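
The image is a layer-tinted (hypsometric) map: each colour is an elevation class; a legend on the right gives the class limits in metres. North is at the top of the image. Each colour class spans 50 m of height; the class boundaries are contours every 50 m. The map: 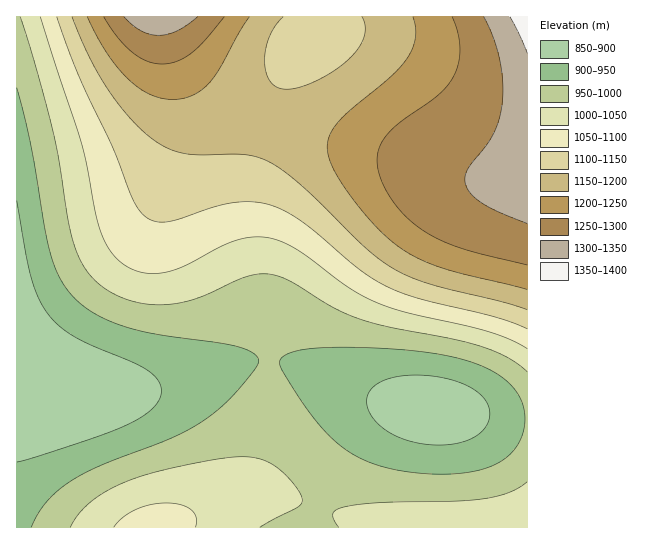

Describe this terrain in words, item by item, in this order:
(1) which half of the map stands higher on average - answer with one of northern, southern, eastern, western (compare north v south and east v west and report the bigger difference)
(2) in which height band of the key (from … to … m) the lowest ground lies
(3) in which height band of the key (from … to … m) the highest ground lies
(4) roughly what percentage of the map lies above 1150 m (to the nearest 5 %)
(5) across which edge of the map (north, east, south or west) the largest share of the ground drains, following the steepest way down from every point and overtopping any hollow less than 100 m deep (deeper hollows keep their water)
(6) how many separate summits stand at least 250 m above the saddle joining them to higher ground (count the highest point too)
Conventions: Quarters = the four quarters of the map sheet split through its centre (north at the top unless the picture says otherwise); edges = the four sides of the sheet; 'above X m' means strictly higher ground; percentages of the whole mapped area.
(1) Taken as a whole, the northern half is higher than the southern.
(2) The lowest point is somewhere between 850 and 900 m.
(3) The highest ground lies in the 1350–1400 m band.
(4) Roughly 30 % of the ground is higher than 1150 m.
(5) Drainage is mainly to the west: more ground falls towards that edge than towards any other.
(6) There is 1 summit with 250 m or more of prominence.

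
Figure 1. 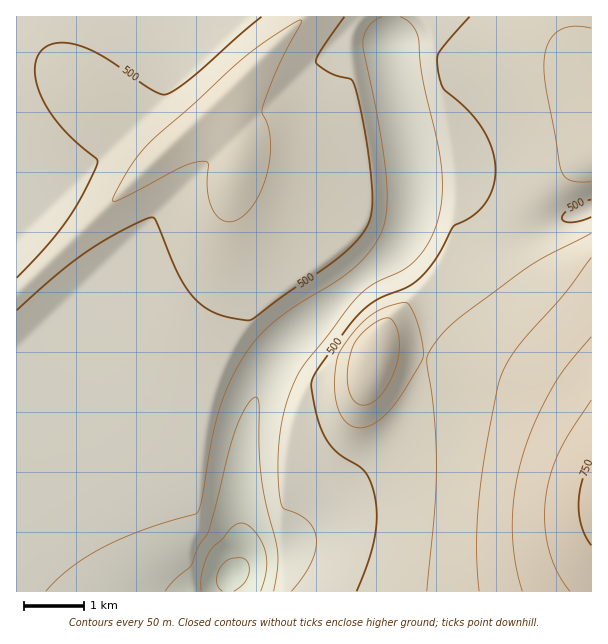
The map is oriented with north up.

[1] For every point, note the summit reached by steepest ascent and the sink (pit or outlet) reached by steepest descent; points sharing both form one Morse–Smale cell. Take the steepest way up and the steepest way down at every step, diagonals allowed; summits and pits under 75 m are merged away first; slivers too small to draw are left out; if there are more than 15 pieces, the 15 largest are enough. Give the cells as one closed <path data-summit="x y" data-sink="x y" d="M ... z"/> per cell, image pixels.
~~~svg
<path data-summit="228 93" data-sink="231 576" d="M390 16l-374 1 1 575 211-1 1-12 9-10 3-9 1-98 8-46 9-27 12-24 12-17 68-62 32-24 17-17 12-26 3-18 0-25-5-32-18-84z"/><path data-summit="591 501" data-sink="231 576" d="M591 16l-200 1 1 43 18 84 5 32-1 36-12 36 8 15 20 21 0 45-9 48-11 30-10 21-16 24-22 22-36 28-39 39-26 7-10 6-21 22-2 16 364-1z"/><path data-summit="377 354" data-sink="231 576" d="M401 242l-18 20-32 24-68 62-12 17-12 24-9 27-8 46-2 104 15-14 32-11 39-39 36-28 30-34 18-33 11-30 7-35 2-58-24-27z"/>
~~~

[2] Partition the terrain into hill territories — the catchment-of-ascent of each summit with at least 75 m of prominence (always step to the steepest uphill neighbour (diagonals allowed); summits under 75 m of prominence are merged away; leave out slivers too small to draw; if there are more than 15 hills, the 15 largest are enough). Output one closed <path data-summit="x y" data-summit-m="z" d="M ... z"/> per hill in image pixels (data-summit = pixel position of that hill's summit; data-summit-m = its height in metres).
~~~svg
<path data-summit="228 93" data-summit-m="586" d="M390 16l-374 1 1 575 211-1 1-12 9-10 3-9 1-98 8-46 9-27 12-24 12-17 68-62 32-24 17-17 12-26 3-18 0-25-5-32-18-84z"/><path data-summit="591 501" data-summit-m="766" d="M591 16l-200 1 1 43 18 84 5 32-1 36-12 36 8 15 20 21 0 45-9 48-11 30-10 21-16 24-22 22-36 28-39 39-26 7-10 6-21 22-2 16 364-1z"/><path data-summit="377 354" data-summit-m="643" d="M401 242l-18 20-32 24-68 62-12 17-12 24-9 27-8 46-2 104 15-14 32-11 39-39 36-28 30-34 18-33 11-30 7-35 2-58-24-27z"/>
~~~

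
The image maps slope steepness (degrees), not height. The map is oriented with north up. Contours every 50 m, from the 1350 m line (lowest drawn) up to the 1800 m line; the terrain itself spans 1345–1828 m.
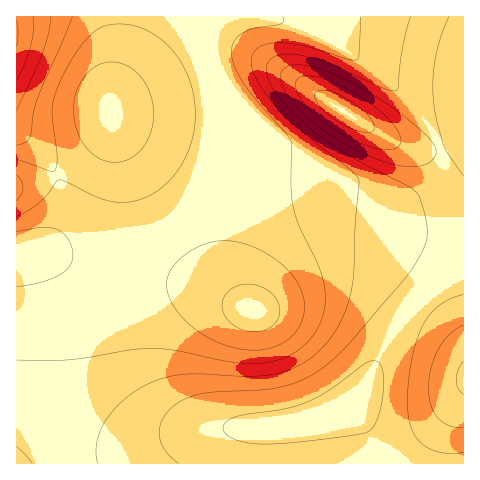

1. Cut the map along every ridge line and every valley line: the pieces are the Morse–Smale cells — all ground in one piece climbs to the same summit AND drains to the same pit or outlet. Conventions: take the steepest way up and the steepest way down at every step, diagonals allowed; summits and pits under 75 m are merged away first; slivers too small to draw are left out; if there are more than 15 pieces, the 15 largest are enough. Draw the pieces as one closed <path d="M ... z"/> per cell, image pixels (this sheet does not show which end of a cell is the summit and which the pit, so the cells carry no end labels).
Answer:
<path d="M463 16l-253 1 0 24 4 18 25 43 0 34-5 31-11 51 0 33 7 27 8 16 11 14-49-20-29-8-70-10-63-21-21 1 0 214 260 0-1-37 2-1 37-8 28-10 16-9 29-60 20-31 29-27 27-15z"/><path d="M209 16l-87 1-2 33-12 56-2 23-11 17-26 23-21 10-32 8 1 63 21-1 63 21 70 10 29 8 49 20-11-14-8-16-7-27 0-33 11-51 5-31 0-34-25-43-4-18 1-20z"/><path d="M463 267l-26 14-29 27-20 31-30 61 0 10 4 13 17 28 5 13 80-1z"/><path d="M122 16l-106 1 1 169 24-4 22-10 19-12 19-22 6-13 1-19 10-42 4-35z"/><path d="M357 401l-42 17-37 8-2 1 1 36 106 1 1-4-22-37-4-13z"/>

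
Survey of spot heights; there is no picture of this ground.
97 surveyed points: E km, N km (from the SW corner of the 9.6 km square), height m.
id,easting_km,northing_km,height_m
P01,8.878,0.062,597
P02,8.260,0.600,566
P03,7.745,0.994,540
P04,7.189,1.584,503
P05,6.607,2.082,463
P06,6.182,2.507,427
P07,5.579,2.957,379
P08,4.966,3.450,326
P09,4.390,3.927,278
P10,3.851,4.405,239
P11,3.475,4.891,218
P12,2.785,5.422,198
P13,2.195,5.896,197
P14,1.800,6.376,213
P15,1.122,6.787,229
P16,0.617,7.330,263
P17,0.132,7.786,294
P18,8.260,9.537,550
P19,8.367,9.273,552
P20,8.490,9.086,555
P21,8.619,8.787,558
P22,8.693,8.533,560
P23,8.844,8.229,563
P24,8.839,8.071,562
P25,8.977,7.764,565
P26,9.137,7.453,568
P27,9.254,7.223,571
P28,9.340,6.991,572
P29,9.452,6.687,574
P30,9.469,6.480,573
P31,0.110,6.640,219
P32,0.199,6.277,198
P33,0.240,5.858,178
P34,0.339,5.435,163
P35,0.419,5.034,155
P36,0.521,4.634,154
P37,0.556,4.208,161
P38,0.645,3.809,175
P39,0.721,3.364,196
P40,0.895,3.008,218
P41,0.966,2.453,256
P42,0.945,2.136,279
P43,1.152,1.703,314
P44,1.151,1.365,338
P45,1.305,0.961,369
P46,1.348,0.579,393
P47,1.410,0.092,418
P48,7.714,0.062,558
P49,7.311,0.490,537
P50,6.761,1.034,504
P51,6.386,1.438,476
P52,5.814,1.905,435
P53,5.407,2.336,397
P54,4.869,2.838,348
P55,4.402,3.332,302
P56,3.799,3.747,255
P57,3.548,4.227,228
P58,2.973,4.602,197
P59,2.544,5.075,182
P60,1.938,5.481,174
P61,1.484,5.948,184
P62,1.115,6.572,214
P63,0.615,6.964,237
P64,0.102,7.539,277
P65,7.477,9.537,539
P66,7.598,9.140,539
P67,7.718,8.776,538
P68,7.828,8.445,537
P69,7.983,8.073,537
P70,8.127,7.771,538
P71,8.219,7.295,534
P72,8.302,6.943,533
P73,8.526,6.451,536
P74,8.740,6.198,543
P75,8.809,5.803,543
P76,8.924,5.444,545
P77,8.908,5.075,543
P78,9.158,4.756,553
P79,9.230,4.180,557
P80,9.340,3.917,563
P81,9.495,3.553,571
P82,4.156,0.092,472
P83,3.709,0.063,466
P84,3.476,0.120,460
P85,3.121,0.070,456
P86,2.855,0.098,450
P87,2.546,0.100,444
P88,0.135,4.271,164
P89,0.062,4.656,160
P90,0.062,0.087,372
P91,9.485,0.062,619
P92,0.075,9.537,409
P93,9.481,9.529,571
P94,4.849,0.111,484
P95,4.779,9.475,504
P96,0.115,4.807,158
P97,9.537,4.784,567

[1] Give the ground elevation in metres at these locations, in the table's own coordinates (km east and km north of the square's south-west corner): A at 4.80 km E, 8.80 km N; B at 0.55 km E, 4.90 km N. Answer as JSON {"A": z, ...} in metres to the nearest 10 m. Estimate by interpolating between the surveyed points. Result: {"A": 470, "B": 150}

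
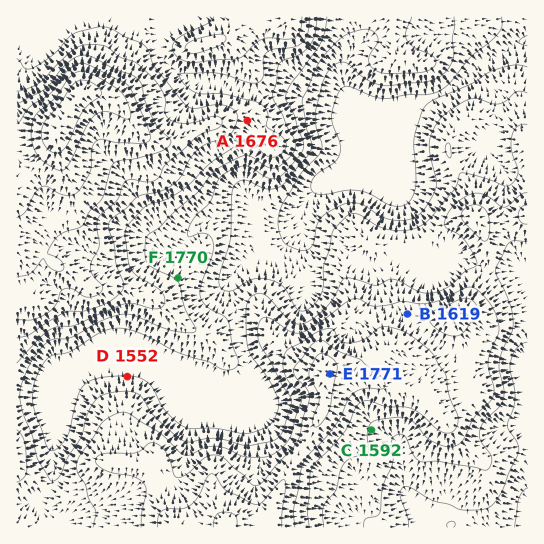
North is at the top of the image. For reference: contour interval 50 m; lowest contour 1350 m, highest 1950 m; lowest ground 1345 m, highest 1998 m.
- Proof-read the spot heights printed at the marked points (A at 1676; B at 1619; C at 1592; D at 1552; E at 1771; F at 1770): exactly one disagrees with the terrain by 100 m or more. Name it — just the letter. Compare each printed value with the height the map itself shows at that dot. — F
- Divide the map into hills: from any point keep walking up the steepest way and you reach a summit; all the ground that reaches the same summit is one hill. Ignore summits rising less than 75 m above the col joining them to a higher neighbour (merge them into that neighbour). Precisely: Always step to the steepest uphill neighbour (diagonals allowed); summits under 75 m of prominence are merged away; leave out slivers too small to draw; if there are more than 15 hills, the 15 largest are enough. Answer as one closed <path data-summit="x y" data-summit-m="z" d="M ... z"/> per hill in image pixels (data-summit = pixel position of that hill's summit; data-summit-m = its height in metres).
<path data-summit="58 130" data-summit-m="1998" d="M527 16l-161 0-1 21-18 25-3 8 0 15 5 10 18 6-9 0-19 8-41-12-44-4-27-8-30-2-11-4-12-8-11-14-2-41-144 0-1 378 26 1 31-14 13-10 16-4 32 0 23 8 48 0 17 5 9 0 10-4 6-6 1-7-9-24 0-17-8-28 0-15 12-16 11-4 15 0 6-3 27-28 7 11 26 4 30 22 8 0 16-6 9-2 9-9 2 3 8 2 28-2 41 18 29 2 12 5z"/><path data-summit="226 527" data-summit-m="1813" d="M302 228l-27 28-6 3-15 0-11 4-12 16 0 15 8 28 0 17 9 24-1 7-6 6-10 4-9 0-17-5-48 0-23-8-32 0-16 4-13 10-31 14-26 0 1 133 409 0 3-13 10-3 19 3 25 13 45-1 0-250-13-6-29-2-41-18-28 2-8-2-2-3-9 9-9 2-16 6-8 0-30-22-26-4z"/><path data-summit="197 46" data-summit-m="1765" d="M365 16l-203 0-1 37 4 9 9 9 23 12 24 1 33 9 37 3 48 13 19-8 9 0-18-6-5-10 0-15 3-8 18-25z"/>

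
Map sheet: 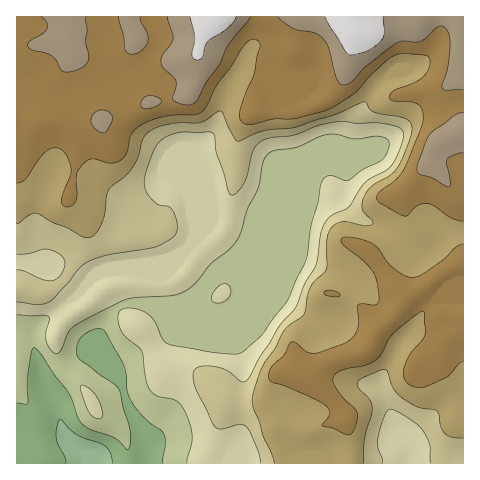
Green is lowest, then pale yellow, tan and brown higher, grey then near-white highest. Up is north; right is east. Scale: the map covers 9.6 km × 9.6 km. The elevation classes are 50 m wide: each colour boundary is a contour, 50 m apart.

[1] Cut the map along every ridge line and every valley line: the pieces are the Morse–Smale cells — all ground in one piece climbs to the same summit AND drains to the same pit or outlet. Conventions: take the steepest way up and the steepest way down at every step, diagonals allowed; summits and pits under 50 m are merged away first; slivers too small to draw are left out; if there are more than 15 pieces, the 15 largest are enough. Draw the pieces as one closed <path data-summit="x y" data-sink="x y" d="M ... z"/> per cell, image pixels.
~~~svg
<path data-summit="354 27" data-sink="85 463" d="M463 16l-203 0-1 22-11 12-20 39-16 44-20 19-2 7-1 41-4-11-14-11-4 2-10 29-7 3-14-6-51-29-28-5-7 6-11 25-3 17 1 12 6 18 0 12-7 2-20-1 1 201 273 0 4-4 1-4-9-14 0-12 3-16-2-5-10-2-24 11-8 8-5 11 4-73-6-17-79-32-13-9 56 0 8 4 12 0 10-6 7-13-7-14-12-2-13 6-1-2 14-15 17-13 8-14 59-59 21-9 9 0 11 5-2 26 14 17 25 10 31 27 15-2 9-8 8-11 18-1z"/><path data-summit="405 299" data-sink="85 463" d="M334 169l-9 0-21 9-59 59-8 14-27 23-3 7 13-6 8 0 7 5 4 11-7 13-10 6-12 0-8-4-56 0 13 9 79 32 6 17-4 73 5-11 8-8 24-11 10 2 2 5-3 16 0 12 9 14-4 8 61-1-1-21-6-29-6-8-31-29 24-16 32-9 7-7 4-11 19-17 15-20 9 0 22 19 7 0 17 5 0-88-19 1-8 11-9 8-15 2-24-22-12-7-16-6-15-13-3-6 2-26z"/><path data-summit="220 17" data-sink="85 463" d="M259 16l-243 1 1 245 19 2 7-2 0-12-6-18-1-12 6-24 8-18 4-4 12-2 19 5 51 29 14 6 7-3 11-31 11 5 6 6 5 11 0-41 2-7 15-13 10-15 11-35 20-39 11-12z"/><path data-summit="405 299" data-sink="410 463" d="M416 295l-10 3-12 18-19 17-4 11-7 7-32 9-24 17 17 13 20 23 8 51 56 0 0-13-6-14 11-5 30-24 20-2 0-85-29-9z"/><path data-summit="354 27" data-sink="410 463" d="M463 407l-19 1-30 24-11 5 6 14 1 13 54-1z"/>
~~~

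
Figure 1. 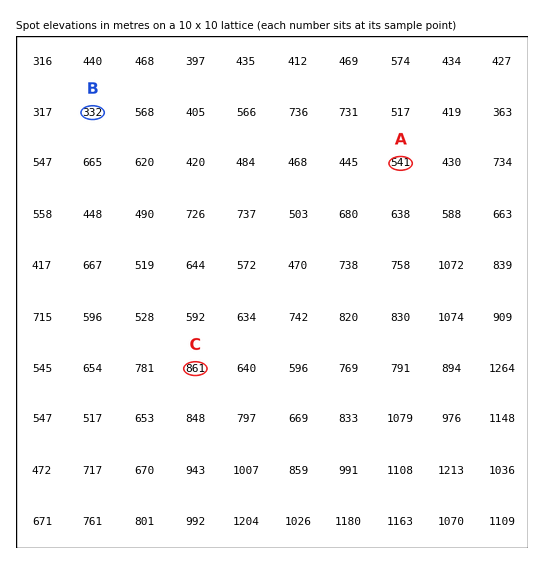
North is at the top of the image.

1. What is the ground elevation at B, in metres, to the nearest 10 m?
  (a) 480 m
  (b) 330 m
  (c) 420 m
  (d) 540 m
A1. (b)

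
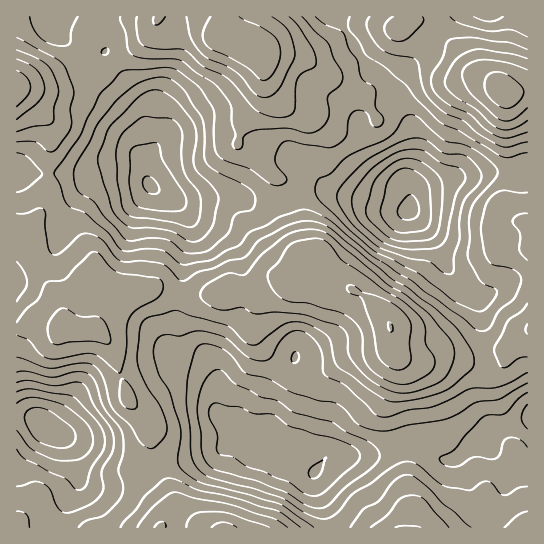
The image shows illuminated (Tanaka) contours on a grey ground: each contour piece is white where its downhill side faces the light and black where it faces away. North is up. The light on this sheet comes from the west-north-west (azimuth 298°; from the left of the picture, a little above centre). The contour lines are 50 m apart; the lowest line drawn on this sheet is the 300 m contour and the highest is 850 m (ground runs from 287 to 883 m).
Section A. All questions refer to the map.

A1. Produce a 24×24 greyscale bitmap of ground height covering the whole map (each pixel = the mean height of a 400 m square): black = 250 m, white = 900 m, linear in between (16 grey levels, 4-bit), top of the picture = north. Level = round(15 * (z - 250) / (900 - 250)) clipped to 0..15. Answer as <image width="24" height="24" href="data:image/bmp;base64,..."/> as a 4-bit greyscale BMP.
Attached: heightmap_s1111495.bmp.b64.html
<image width="24" height="24" href="data:image/bmp;base64,Qk2WAQAAAAAAAHYAAAAoAAAAGAAAABgAAAABAAQAAAAAACABAAATCwAAEwsAABAAAAAAAAAAAAAAABEREQAiIiIAMzMzAERERABVVVUAZmZmAHd3dwCIiIgAmZmZAKqqqgC7u7sAzMzMAN3d3QDu7u4A////AId4irvMy6h4maqHiHdmiaqpmHVXiJh3d2ZWiZmGZURFZ4dmdlRFeZhlREREVnZmZkM1eahlREVWd3ZmVURGmqhkVVZniIh3ZWZnqphlZnd4m7qYh4mZqoh2eHeKvcypmau7uoh3iYeazdupmrvMupmZqpmrztuYiqu7u6qru7vM3bl3eZq7u6qru8zMyodneKqrqZiJm8zLl2Zniamah3Znibu5ZDRXmZmYZVRWeImGQhNXmZmHUzNGd4h1QhJHiIh2UzRXeId2QyNFd4mGUzRomYeHZUVniKqXVERomZmYh2eJu8uYdVV4qrqYiHir3duYh2aJvLqZiIrN7suYiIirzcupiJrN3amIiqrN7cuoiqq7u4eJmrvN3cqImrqpmQ=="/>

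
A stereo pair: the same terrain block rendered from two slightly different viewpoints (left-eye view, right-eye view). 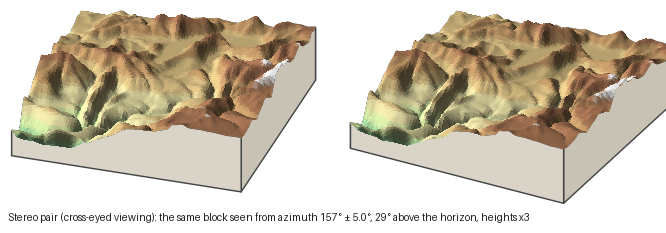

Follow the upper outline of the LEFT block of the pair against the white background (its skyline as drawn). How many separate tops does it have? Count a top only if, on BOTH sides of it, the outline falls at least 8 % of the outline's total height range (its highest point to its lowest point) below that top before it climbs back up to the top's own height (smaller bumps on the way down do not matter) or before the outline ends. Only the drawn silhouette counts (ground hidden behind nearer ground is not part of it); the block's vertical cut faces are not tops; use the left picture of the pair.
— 1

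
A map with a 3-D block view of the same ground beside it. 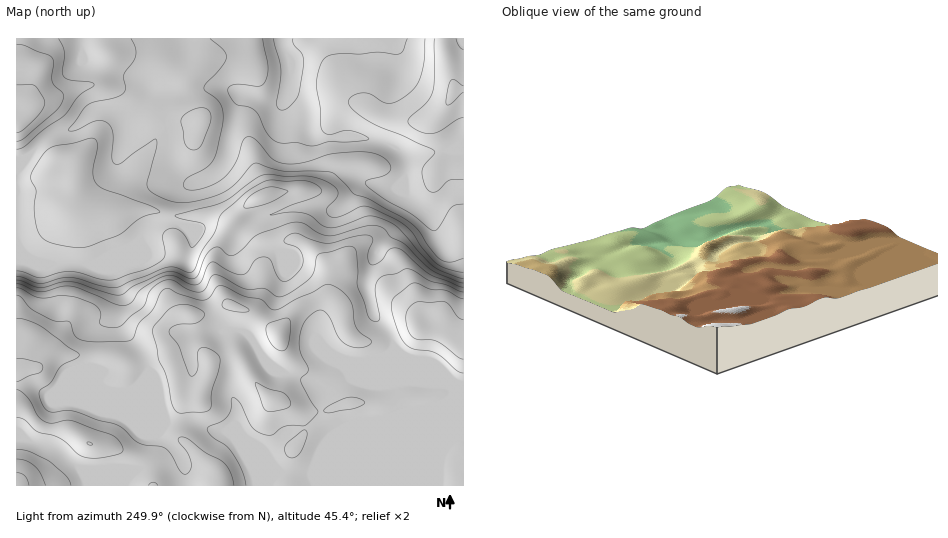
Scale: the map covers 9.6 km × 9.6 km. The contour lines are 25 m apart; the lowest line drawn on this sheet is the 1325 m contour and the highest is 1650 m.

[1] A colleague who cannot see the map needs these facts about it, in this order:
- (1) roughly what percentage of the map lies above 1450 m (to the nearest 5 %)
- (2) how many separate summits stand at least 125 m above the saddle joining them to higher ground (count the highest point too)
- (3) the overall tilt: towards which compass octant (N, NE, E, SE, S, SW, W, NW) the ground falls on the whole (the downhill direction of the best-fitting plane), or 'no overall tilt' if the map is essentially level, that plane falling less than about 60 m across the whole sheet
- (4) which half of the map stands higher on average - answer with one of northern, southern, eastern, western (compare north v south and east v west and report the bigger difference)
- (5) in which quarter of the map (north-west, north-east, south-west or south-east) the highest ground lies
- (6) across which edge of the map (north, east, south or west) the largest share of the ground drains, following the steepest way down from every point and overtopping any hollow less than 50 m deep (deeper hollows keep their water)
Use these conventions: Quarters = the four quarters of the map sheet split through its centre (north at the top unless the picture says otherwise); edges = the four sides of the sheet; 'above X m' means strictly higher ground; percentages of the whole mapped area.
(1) About 55 % of the map lies above 1450 m.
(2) There is 1 summit with 125 m or more of prominence.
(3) Overall the map slopes down towards the north.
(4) Taken as a whole, the southern half is higher than the northern.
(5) The highest point lies in the south-west quarter of the map.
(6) Most of the ground drains across the northern edge.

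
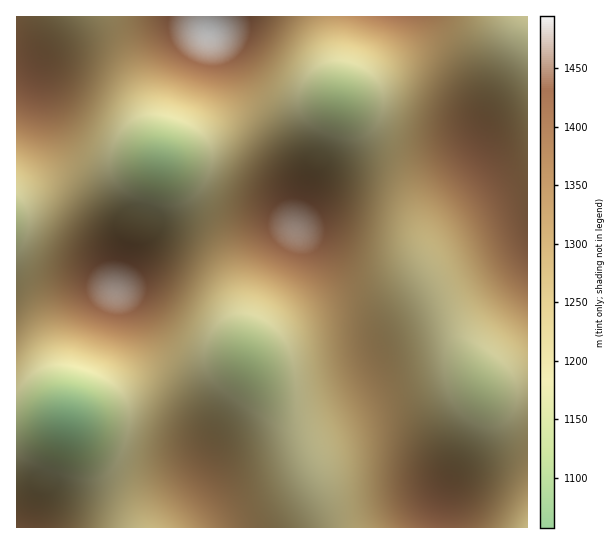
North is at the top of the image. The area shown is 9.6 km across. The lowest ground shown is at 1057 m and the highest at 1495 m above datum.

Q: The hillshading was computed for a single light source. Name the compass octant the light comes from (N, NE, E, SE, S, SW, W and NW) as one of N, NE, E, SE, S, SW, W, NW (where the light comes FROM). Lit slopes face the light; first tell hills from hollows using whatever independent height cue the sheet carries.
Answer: S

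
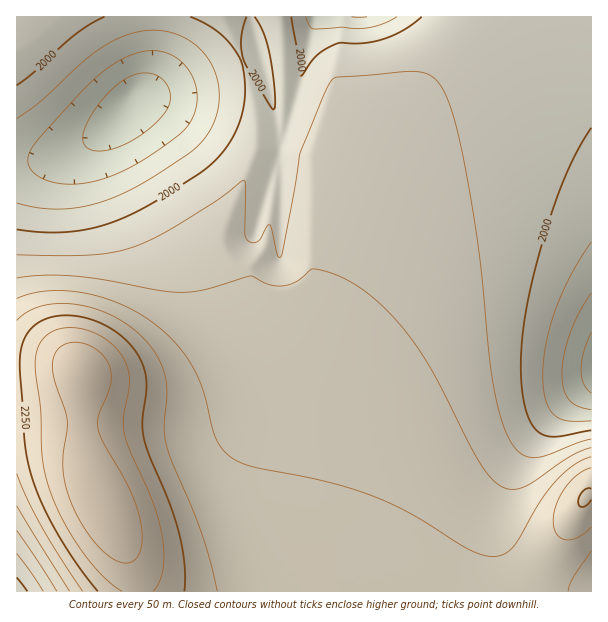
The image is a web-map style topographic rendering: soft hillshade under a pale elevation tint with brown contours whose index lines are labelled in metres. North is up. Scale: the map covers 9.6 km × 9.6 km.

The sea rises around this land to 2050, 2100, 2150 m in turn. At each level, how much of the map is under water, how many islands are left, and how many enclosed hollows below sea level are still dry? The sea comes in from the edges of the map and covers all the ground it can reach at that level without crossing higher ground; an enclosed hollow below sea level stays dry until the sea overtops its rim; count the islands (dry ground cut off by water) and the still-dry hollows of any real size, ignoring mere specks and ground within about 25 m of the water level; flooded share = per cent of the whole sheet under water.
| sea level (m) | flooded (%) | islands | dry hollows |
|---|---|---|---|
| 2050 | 37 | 0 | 0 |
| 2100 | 56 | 0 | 0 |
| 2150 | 74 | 0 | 0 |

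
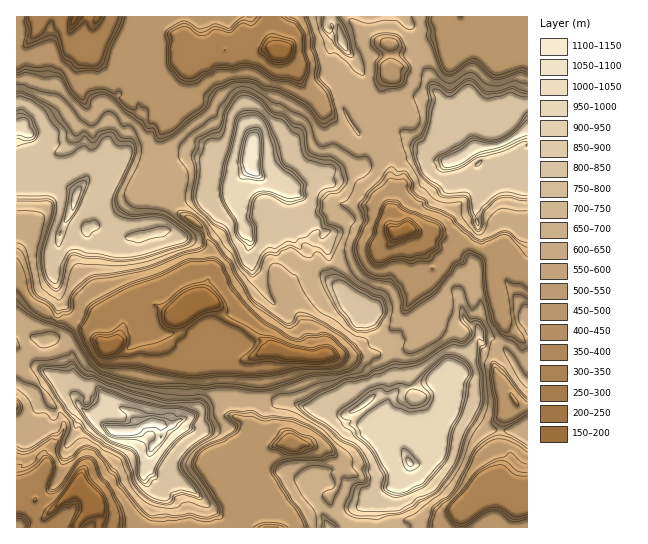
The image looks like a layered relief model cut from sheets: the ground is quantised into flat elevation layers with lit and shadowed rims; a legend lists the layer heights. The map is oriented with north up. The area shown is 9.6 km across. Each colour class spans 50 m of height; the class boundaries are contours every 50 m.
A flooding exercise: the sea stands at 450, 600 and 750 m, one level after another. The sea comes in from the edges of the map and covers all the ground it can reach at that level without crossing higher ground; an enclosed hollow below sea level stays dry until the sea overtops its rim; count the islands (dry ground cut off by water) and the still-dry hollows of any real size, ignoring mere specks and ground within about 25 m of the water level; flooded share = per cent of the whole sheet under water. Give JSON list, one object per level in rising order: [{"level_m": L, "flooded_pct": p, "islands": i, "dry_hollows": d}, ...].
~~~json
[{"level_m": 450, "flooded_pct": 8, "islands": 0, "dry_hollows": 3}, {"level_m": 600, "flooded_pct": 40, "islands": 0, "dry_hollows": 1}, {"level_m": 750, "flooded_pct": 71, "islands": 4, "dry_hollows": 0}]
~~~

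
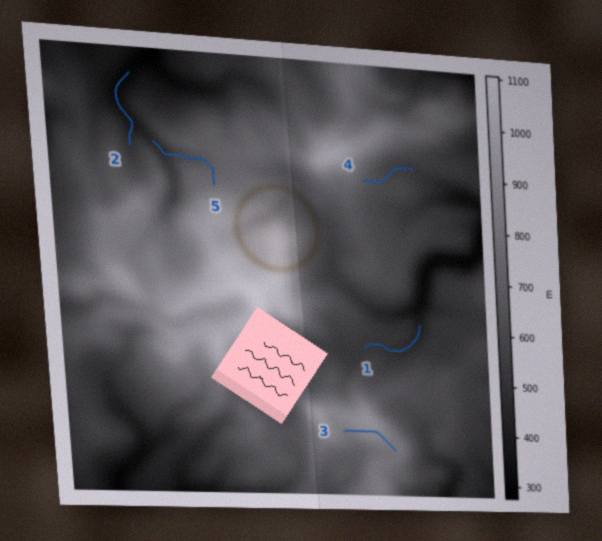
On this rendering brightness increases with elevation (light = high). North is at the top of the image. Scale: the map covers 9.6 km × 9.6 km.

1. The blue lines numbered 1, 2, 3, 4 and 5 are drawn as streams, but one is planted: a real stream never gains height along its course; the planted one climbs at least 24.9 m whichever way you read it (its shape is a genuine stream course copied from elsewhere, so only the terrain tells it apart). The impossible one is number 3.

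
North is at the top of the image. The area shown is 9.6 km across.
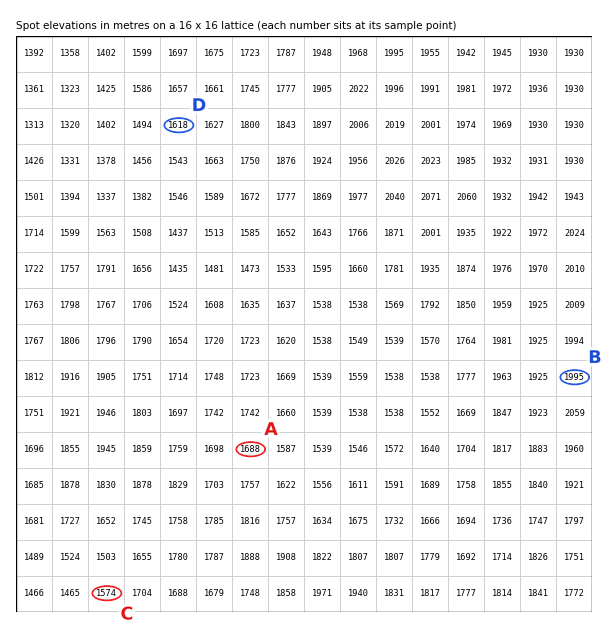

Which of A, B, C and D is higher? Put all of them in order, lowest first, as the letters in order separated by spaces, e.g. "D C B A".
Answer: C D A B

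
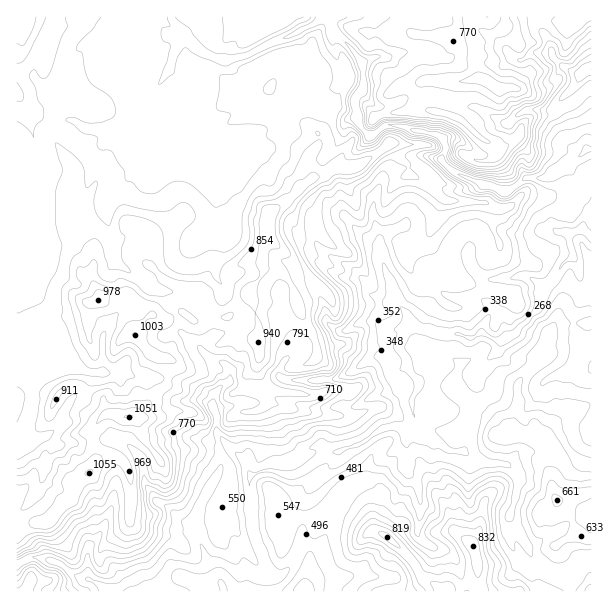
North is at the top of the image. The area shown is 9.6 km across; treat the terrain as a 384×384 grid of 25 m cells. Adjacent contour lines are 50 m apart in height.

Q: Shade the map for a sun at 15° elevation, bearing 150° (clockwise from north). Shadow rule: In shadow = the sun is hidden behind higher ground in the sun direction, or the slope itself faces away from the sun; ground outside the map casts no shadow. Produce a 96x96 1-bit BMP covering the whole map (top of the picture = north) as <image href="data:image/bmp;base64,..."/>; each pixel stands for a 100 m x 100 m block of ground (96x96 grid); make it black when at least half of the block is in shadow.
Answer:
<image width="96" height="96" href="data:image/bmp;base64,Qk2+BAAAAAAAAD4AAAAoAAAAYAAAAGAAAAABAAEAAAAAAIAEAAATCwAAEwsAAAIAAAAAAAAA////AAAAAACAAAAAAAwAYAAAAALAEAAAAH4A/8MAcAfEAAAAAD8A/AcAMAfvAAABwA8AAA8AIAb+AAAAwAcAAA8gAAD8AAAAAAAAAA8AAAAACAAAAAAAAA8AAAAADAAAAAAAAD4AAQAABgAAAAABgDgAAMAAAgAAAAABwDAQAEAAAwAAAAAD/h/4AAAAAYAAAAAD/h/4AAA4AAAAAAAD/B/8AABgAMAAAIAH+D/8HgAgAMEAAIAD8D+8HgAYAAAAgAAz8b+8HwAYAAAAAAA74L8+H4AMAAAAAAA/wP//H59MAAAAAf8/gP//n5/vAAAAAf+fyH//3w/v8AAAAeHf+H//0Afv8AAAAAB/zH//gAD3+AAAAAAfwG/+AAD/8AAAAAAf4E/4AAB/8AAAAAAD8A3wAAAfwAAAAAAAfFAEAAAHwAAAAAAAHgAGAAAB8AAAAAAADgAPAAAB+AAAIAAAAAAPAAAA/AAAcAAAAAAPxgAI//AMfAAAwAAP5wAMf/gcaAAAeAAHwwAcPfAAYAAAHAADgAAOH/YAcAPgAAAAAAAfn/AAOA//gAAAAAAf//AAGB//wAAAIAAf/6AADAAD4AAAcAAP8gAAAAAB4AABeAAGAAAAAAQAYAAB8AAAAAAAAAAAAAAB8AAAAQCAAAAAAAAY/AAAAQAAAAAAAMP+/gAAA4AAAAAHAP/+/gAAAeAAAAAHgH4AfwAAAeAAAAAAwAAAH4AAAMAAAAAAAAAAD8AAAAAAIAAAAAAAB8MAAAAAMAAAAAAAA8AAAAMAMAAAAAAAA8AAeAcAAAAAAAAAA8AA/8QADAAAAAAAAeAB//AMDgAOAAAB8OABx+A+DgA8AAAAcHABgcA/BAAgAAAAADABQIAeMAAAAAAAADgAQAAAPAAAAAAAAAAAAAAAPgAAAAAAAAAAAAAAPwAAAAAAAAAAAAAAHwAAAAAAAAQAAAAAD4AAAwAAAC4AAAAADwAAAQAAAAAAAAAAB4AAAAAAAAAAAPgAB4AAAAAAAAAAAPgAB8AAAAAAAAAAAMAAB+AAAAAAwAAAAAAAB/AACAB/4AAAAAAAB/gACAD/8AAAAAAAD/4ABAA//IAAAAAAD/4AAAD/H+AAAAAAD/6AAAHwCPAAAAAAD/6QAAOAADwAAAAADw4ZgA8AAA8AAAAAAAod4B+AAAcAAAAAAAAM8AHwAAMAAAAAAAAG/AHwAAAAAAAAAAAHf//gAAAAAAAAAAAH///B8AAAAAAAAAAD//AA8AAAAAAAAAAD74AAeAAAAAAAAAAB8AAAPAAAAAAAAAAA/wAADAAAAAAAAAAA8AAAADAAAAAAAAAA8AAAABgAAAAAAAAA/AAAAAwAAAAAAAAAfgAAQAYAAAAAAAAAcDNg8AcAAAAAAAAAcH/+8CcAAAAAPAAAfj/w/AIAAAAA/wAAfw/gfIAAAAAAD8AAf4AABAAAAAAAAfgEAAAAAAAAAAAAAH8EAAAAAAAAAAAAAB+IAAAAAAAAAAAAAAPAAAAAAAAAAAAAAAHjwAAAAAAAAAAAAAAn4AAAAAA="/>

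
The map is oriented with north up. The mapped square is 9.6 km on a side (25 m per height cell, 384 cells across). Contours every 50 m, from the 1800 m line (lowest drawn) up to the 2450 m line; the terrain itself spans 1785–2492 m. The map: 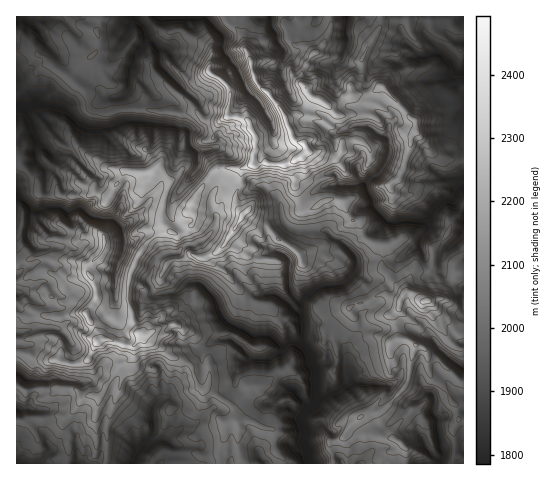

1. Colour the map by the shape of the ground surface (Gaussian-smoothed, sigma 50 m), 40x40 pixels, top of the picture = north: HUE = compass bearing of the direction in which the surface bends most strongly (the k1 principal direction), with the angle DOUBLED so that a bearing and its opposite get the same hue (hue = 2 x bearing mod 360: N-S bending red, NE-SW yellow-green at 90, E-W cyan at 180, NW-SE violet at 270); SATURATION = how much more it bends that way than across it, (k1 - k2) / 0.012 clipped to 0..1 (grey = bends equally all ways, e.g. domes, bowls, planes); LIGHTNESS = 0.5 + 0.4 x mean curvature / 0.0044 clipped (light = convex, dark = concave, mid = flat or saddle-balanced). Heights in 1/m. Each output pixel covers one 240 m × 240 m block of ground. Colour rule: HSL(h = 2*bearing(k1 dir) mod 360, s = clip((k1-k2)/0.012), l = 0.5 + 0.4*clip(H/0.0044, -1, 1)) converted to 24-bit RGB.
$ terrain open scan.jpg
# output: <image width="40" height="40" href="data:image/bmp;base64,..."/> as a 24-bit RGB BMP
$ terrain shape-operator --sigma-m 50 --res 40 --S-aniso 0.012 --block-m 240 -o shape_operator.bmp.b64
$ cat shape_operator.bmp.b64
<image width="40" height="40" href="data:image/bmp;base64,Qk32EgAAAAAAADYAAAAoAAAAKAAAACgAAAABABgAAAAAAMASAAATCwAAEwsAAAAAAAAAAAAAVmFqo6CJJGxNtpW8pqGFRi18nXqqGWRhkZiFgGhoT294eoF9xI2pUnxYg3h5jHKFjo+ja3KGlYqAX21/jqaRZ2pgcGF0erSJobrRgEaTa1R/S1tTz8ebqLaCo32aUoVxo5OhiXJ2i3pkb0Rci829glp2W2KDj42foH2ef4yMoK62SWZMsamEIRtSPEVvZnWGn6CDhHuEeGeDO2dIaYNwrqK1clhJeXZHY1hKfnZ8l5GBZnJ/hHxqaz9sYpRsj7pzYD9Ed2N+UT5gpY6cfWZ7iKJ2ZG5tenlvYHJDbV5GrNK6l5yvLBIqi8mdSVZinZ91cn92jJR6ekd5mouIXpxgLCxqcmWAcIyNj56Hc1JbbVV/cm5sr2ShX4Vtf5agnpW2fmSOa3l4qaCAdHV/hICCemeAdYeAr4qWibnDSll4R2SQntPKYjB7spWZinmohomrhaG8nra2lYdugHRkRj1ZWEpwrJiReX9xgZCNgodwd355foCUlod5c3eGsJWTcI14pIR1cYmAaGuBkrSwHx1erZWQhn5+b3ZPf3+KhmuRpaadepCUhV+Firq9fYCXuqakeoOpdFV8jmhkPjgm49vmj5d6inxzZn1Xh4VhU25Xn3F/dnCAsMyoGRRLmKmluoSSc1R2k3aXkmuGlHihonOXcXl3S2lgq5qKwqCPaXZ6d4p/m5qMKChysamaV2aFjIajf4FzX6iKdFtmnJt2cn91fod8ioiZfpGJhWanWHlxRoRabGGEgZSKjoudtqPBr4y+n4yqfop6UX14oIGahsBbbQ9mLUQxpsx1qJ6oUGOakZGpUH1fYnNkx5aiXXWEx7eXVmJ9end3cpaJgGVsM2RemKx9eEJbf2plp4t6TUhtiryxf3yKiHlyiYFSIjcU3XO9abG2dUOjZYZ9WIyDcqCYjISLeY1/gm1rgo5u4am+UWtCVXs+99ThCQ8tkKmjkImjkMXDa1rafKOdpoKkl4u1l9m9sZ6yqWWPNEdpusCnb09icpp8mHh3goeFbHmCqZW4l7SvfKCdanFgcG15k3l3j4aPnWprPHBEd282knZqQEVyrXp2QGEqW51lb2SAbYWciZemGxtr9MfakKWuIS0VOVNBfap+f1lYhXdtLSgGMzEAa3IYMSECLSUGPEgXdZ2BtXmJzpWLnaiFZHdnobRkon9wXHRkh42DV2V7rqOPanGHQVqMk5eUiYSGn36bpl93X1t4xfHEQkBsl2aL6u7VY3GBeEs7jVdDfWduiLxsYWxRgYp6dlmNhrm3c01nn9jKcltfwL2+vpuOWV1ycY+Hh46Xa51kIUZQkYOHgXp2pZeBYkuqztTfo495dJF/crmFOTpptbOSdnl7eIOAYYKLlZSnWGmfuqPHu7W8VHlkckqASoOS9d/WVFR2amZhg5WFbV+BvKh1ES1Rqp99jZSCWEFjw/DhbF1ifJyygaWzfZ+s0bjVUoxfZmOB9dbWZU1hTn5LX2Y5xbOEmnRpYVZhgsiZlbLHb3qEWk6GpId+gHRwk3xoW26HOC8FHTAJdYVbxaybjHKqYVh24MzGz9V7TUtzb4iBfZSSbFuAtcOZJCdT4cmreppzcsfRMwsYkKmLdm5IaVpLbHNuc3+GeoOJWS8+gnZdpr66dEl9vM7a28zjmpSnjMe+dJmcf2d4cExMX4hUc4GFkpK5ho2ZXFmJ1db22tvxb0CWW6Y6dz9PfUaIvM6mvdWiW1NzmpqdcXhuZGR+vqyRYlFwv867zuTqSxVEkLOnj9LJbGJhkoS8naLVm8nHQxAvi5i8hI+vramXjn6PgmVxm46hipGlg5B6yL7mKx5gbZCgf4+mjXGel4aqluT9g2RoKysJQDQKomtoPjlsMGCBa2Z+ys+VkpOGk4CTWHpshIinaqiwln5yhqqhf19QdFgtb2B/jbKJjo6jnYSrc3F/gH1ae3dhLnpJWC03xNqvVoVhcU1Ra2x3Tcw+vouNdIBhoW/RyNXod3hqe3CKi6WXZoF5LwwEb3VompmGX1l5lNGebruZLCFYootzrpxwf3d8hGdveKB4kGhvdnVrTZRJel9Shq6oXyRcgsOGd3l8fIaeamqQiImTh560hoqWdWCpp6Xsxr6mbGFYgZWQcVN73OnDg52HT1d414C7OXY/d3Rthn+Mj6eMNQg3vMa5i5umjZOTg4qXlLKIhI9+OCpRvaecgpiNgWeRpqacbFZaYJSIg4aownW6k8uneipbhL6TiZhmY39sZolilnqpZlBUg1FMaZ2TeHGWU4hwp2xufaB/XpV9n3F2hIpTYIRfmH+Xip2Ew3qveGOBm6KnfnmdboZyoZqAf5N8jLrKprTWinqBf1pWM0U4obK2qo2wbY+eh6OPr5LEupXLQV9HVmh3yJaLhYy839btnX+2m8zRdXegRGwpiqOkk6qhfj1xkpyGZm1TSUg9n6V7dn5vpJOEc3pnlKiZoUZCRFgeCSwRkISyoaudVBc4b5x9namBeYh8pKyHcVQ7cYN2GAUuta+KBy0Nb6hYjoR9m0yIl4N6ZX9zmoaaTEBYvsGtaMTAk5BvhnNWsHxxl2R2zJTYgYCXaGdOXp6HkoWanHC0m8asgXyLhpylmIiXqqyFPTQywJ7DaHFurHWZSkkvSz08ZJFrfXVvbaiIoqaLgDx7iYeLrsWeBgAzn3V+kXGUVWV/nreSAjMRn4+NaTY0c3NKgbKPdIpolXFhW2RGgoVwcTplqZOTOYNPcXlflJikaFxaXUFEa2t8vKpydlo6gqF3cYSb+NjTfJmlMF9n36uljoJycVZ3cGNifa+Yd7eEYDhcp6Jfa2ZqhYBwxciDAAgz0dK3f5OlgIOwj3ORvrq7BhotqKmUnKaYe46Ie36UuJGSXGuniKWRg3KJiKCFgnmQmaLFiYe7gYykgp6vZXiKh2ly0aKwlJl7ACIzxZSMh4B8JU05bZNTh12uzqrZ2Nrzym6/eK93a298mrm0TY56jrnGraSfJA4l1OnAh3SJb4SRjoaQt9jGHQkqlp5wiZJeloprGk8jsLGlLg9CwbqGTYWUxZaihL2OXxE6f3wvUVIiVmZCd4pSX2dEsZBjoKKeGS1bc35b77S+hFmCdWF5hKBcIzECfnxpdoCM99TiUXpwiKSdp5urVS0+f2yQxfz2cm+An3amqpazdLOsMQIYo7ynfpqOk565r421n4qQPZk6bnWu2aW8O103b2B05NuaoLTClradm3N+bE1DiIl/jUu+v+XZop6uGgAz7t3pTX0zrnaiopbFsK7SqJiygqWXJVhAf3t/wJ6XaG9aZ4yOLiZsf6yOdF5ngHJednxlmJNfkzNSbph9VoVWPZVEc2+DhKmd6NTispLCC0E8jmhu7MnOM36K9ujVJ0JUaB5Wy8zlebvBpYJWgNiQdmtyypJ3ZSsjOYEul1tbl4SBcp17dEtWmpeBi4GOY3aPdqSQw318f6CdboxnfKuLaVhXiUNLi4pgdH1kc3Z5TnZjs5Gqk521m6+pZ5O1LSQIU28mfFw5kk9RUk1zuMWQo5mn3+nHNFBaT3BKlbd7JwwPodF0QgAdn4mBfrV9UpCfro+QUY2NkJGJW3hvjIGasKWqgYJ2e0p7bIaGd5yO7LnagJmfcn2VSEBtiYekvLDJr5e9ZHt/ZF5/ks6BGWEsv6GZMwAY07qoeaekeLWyfnxcKXVyydGr24KjgWBKll5tX12HmXaPfImhbE+HgLByg6SAy6GjAhcxj6xgeHqPeIZxrap8VHKSxaK1j4mAPT9xXm+BkL53ZJSK3rvTZmOOUypiiIZiXp9Wfn2WuJbId5PPuqjMsaO2UF+jg52d2My/hnSYh3qgiKaLW19YS2MjT2R2Vldqj6aPYnyKrb6cSy0+bFY1dYt8O2uPz4mEK0l2taWipI+UXYaP3K+XF0Y5dYuP4qeyU2h1iomCnZWBLGIvlItLci9ASEhxwKuqjYuYOmw1R4I8kph8aYRz1LOgIAAzmqS2tdabeHFVZnWHj4CgmKXEjKSzSm5jWWdIjbuXWlJ7xtOmXHBgnrynfMKcUh46jIdWwmd8V41WjYt5e4J7cKaL0ZW9BC8hmoCFsYKTZ3hvcm1mhlQ2k5BVam1YfWlnR6Y7jFtoTHpTpo/Rf3bMtK+gZZawBDUQX1RPxKOpvq+dS0w4b3IsS3k/c1I7d3RjqMW3TImIZiA5dry9g46FmMqjTw0noMvPqcboqrfNgoe3fWGq1KTCWpFcemKJ2cHaKjM/sKatmpngsrzw5JX6y9PjjYqzf4DLn2WaYHtkhnaFjIaVOFR5p8WgDgcs7NvZNn9tk3py4ridXmx0hZFqazhdoKe2i3WKr7WeWEyEzurRUTI0V3dLXSA4s+Xik6WebXV9nJN9NSEdan07e2x4p46VLFJyvbmhJ1aUeYCQnoNqUC0mYm5bl5lpc31hYWNgeYmS7MfjjJingJWDUFmag2Sfg5u70tySsJGpGjhGuZ2FgnN/V0h7gLKsfZyqin+ceHCJfnikZTNAoLCpdWm4qObDcnCDnJCFZl1uWiI0rN7W0Ly1Q1lxnmuIJShaGRIhw6myXYFVVXRSdGlKYGdUy9iCYoWDhl11kmBnk8auYmE6wJaSKx5wlHx6hVmKj8m06drnCwQvZ49fwbqjVpBzZn6CjHKcbXmDn45/dVVrgI+Pe2ZrjKeZh3+JZmxpfHVidF6XdJmjzta4tsinRVqCaHaNcDujIxJVelM/1KFpcmWeNFMteoZgjLmOip+jfUBg0PK7THJfro+Fhm6LGzYUjXpurqGsn5mcMBADQj1wl7WrwZWmdJGLbl9lYW5sg316pZyGYz5yiqmHZHZtqtKtWSQ7hlM2d3BMVH0wHTgLVlIRLSMGMScCLSMGhW1CZGx3n7WxaGqxtXuZOWk+fbd/eJWDa0t4kHx3oKx1TlJAe2w4hZSaiTY9jYF0ZGgzXEdN2vHeG15IgktCnruKfWhqaXNscXl5e3x/ioBvdY+Jb5CThn5mczk8h2ubq8zFf42rt57Kt6HpoJ7hoa7ntsbvsLTpiZTLinqpf5yfZmJYm6uNQoJ+vcapepBvYxBipueoTk2GsHixdVJIeVJVddSfhWiIiniOgodwdj9MkV+Bf9abVGV2lXWAiGeNcmx8fHtyYXpgcX90hmdzb3dtd1hhV39ZlZ95YoVkZH9Pa3h3km96nJ95aWFic1xGd2ZhkNOyPSIocGZYc3RiaqJkU5ZQMwAZiaZ2lqWOWjlmhl9KkKu5qdbTkVuxpGyZcJOGfoeJe2BfiLivgI+QlWyGmnVyhWh8gHJ2goaCqHyQgXZ7cIRxhVRmgIiSkbayhYiTfWN+mo2kl6eea1hpioB6k3WGiLCua5GYkT9MbYRrYWRoPHo61MrMJwMwk5uox9DNlY20ThdVnLmakIJjZYpURkd1q2pTYYFndkqYsqC3XZVifWl4i3aYc3aJkXmYhZWagFmJbnRnpoOKfGl8cYuMiratgndteG9yeXiBiI5tipZVUnaFmX2ZiLWohXh1cVlmVVKMvIConcrIoc7FvamQaEd24PTXSYFffVx6bqSKv8RroYSEx5nTJTJRiJCFbGWAHE5dkY90pmqKlWyOam9UfXFYXX1OYnZZdX92d3WDTXdcnZCmib6zf1l6m4OHfX+DgZSNiYKno5d8ID5Hmo1xY6tPkXKVZ2SObX6QbHuL3r2uTXpuQAEfh5GNdG8+TEImFDUg297AsGdUQoxHXGE/cmdkc1xMgk0xX3ZblI9spKN8blR6op3FvZ3Zj5usgXyjqmVeb3OOkJqZfrisdkZjgYZsgoZ4kImTj4t9WoFs16GiKkBIlp6Rp2+pq8CDZ1dKcnFXU3p5/+fMKixFTG1AntyjcWlmoZGVvYyxb1dAaXBl8MTbhsDOnZ67HFh2iXuCmH+JgW2acH6xhImBXGo2LEkSkoZCbDZQmbOPiIJ/jrmQgEh8hYB1f4p/e6OVfGBwrqyIknuQI2Rl2o+kGWpVWBc3fo9cY3JUdIFeapaR+e7BAAozfZyD19SrilRei6V2LAYtntewd5+la3pi5LzEipeoIzB2mJl04amtX3+Deo+IX2Q/kWJkhZCxeT5ng8OnXXtVmr2ppaKPfE2IjpWYkKmdcEFSgYWCpLKKZXhjrYWforCJSSRojpSdra/VZY61i8LHiWWRobeKMQIdPL5GlZxrfH5zcqpnMx0ykZx9f4Fybnp8hH1vgY+ACAUumr+MY4R6tY6UjIeeSStslcaMZSxqhbyifE5mmqa1hnZQWEE1S2k5foNUcUVChqKXdGRivJyIgo2MV3RtV3ZhiWR8V65yZ3NWhYNdg3VqbZhiMgEgrdS/hIeChZJ4WopksmuMwsiwf2iPi5GSY4t1gHR5nqibIS50vsORemRyva2DimigUmmwj32TU2WkioGlg5ShWXdg"/>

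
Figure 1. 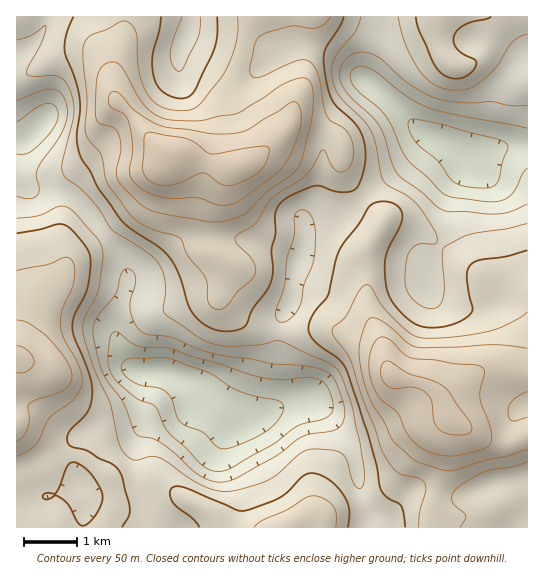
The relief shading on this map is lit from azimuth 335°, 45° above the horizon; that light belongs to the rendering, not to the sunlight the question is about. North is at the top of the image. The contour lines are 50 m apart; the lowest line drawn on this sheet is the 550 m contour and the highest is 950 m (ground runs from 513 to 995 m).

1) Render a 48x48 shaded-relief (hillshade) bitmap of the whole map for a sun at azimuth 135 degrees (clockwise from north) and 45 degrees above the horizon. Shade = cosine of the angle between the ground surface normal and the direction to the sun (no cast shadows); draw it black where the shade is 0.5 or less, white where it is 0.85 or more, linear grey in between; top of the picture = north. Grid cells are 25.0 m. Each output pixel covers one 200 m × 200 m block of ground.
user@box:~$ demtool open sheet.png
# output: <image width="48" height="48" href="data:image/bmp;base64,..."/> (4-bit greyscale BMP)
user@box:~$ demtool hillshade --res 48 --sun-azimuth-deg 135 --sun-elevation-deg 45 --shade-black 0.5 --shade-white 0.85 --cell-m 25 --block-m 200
<image width="48" height="48" href="data:image/bmp;base64,Qk32BAAAAAAAAHYAAAAoAAAAMAAAADAAAAABAAQAAAAAAIAEAAATCwAAEwsAABAAAAAAAAAAAAAAABEREQAiIiIAMzMzAERERABVVVUAZmZmAHd3dwCIiIgAmZmZAKqqqgC7u7sAzMzMAN3d3QDu7u4A////AIiImYiamZqqmIh1RFeJm8ypmFWJmZq7upiImYiJqZmZmYiGQ0VomsypmGV5mZmrupmYmZiJmZiIh2ZmVDNGeaqYmYZ5qZiJqqqpmZiZmZh3ZUNFZURFeJl2iqh5u7mImaqqqZiamIh3ZTIjRVRWeJl1ebqazdy6qqqqqpiJh3d3dlQiNERWeJl1aKu7ze7d3MuqqZmZhmd4iHZCIiNGeJl1aJq7ze7t3u3LqZmal2d4mZdkMiI1ZndkaJmrvN3czO3cupmrqHiIiZmGVCEjRWZUV4iaq7zKmc3cy6qruZmYiJmYdkMzNEREZ3iJmqu6h6vdzMu7qZqpiJmZmHZVRDI1eHeImaq6mKvN3cy6qImqmJmaqZiHZTIliZiImaq7qrvN7typh2eZiJmqq7qphTIliqmZmau7u7u83tyoh2eIiZmqu8zLljEkiqmIiaq7u6qqzMu6qZmZqqqru8zcuEIkeId3eImqqqmZq7zMzMy7vMzLu7vMuXQjaHVWZneJmZmJmrzMzN3LvMzcy7qqqYU0aHQ0RFVneIiJq8zLq8zKq7zMy6mYiIZEZ3UyIzNFZ4iazd3Kiau6mrvMy5d3d3ZVZ3ZDM0RFVoib3u7Kh5qpmavMu5dVVmZmd3dlVWZVVoib3v7ah3iIeKvMzLhUVlVoiIh2Znh3Zoiazv7ah2Z3d4q83cp1VmVpqpmHZomYdniJrO7bl2Zmd4m83dqGZ3Z5u6mYdomZh3eIm97bmHZneImrzduGZneKy6qYdniZh4d4ms3bqYd3iJmqvNyGZmibzKqYdmeIh4h3ibzLqZiIiJmZq8ynZVeb3LqYdmZ3d3d3iZq7qpmYiJmaq8yodlV63cqZhmZmZlVmeJmamqqqmau7u8yod2VYzcuph2ZmZkRFeJiIiau7u7zd3MupiHZWnMuod2ZVVVREaJh3iau7u7ze7ty5iZhlerqYZVVERHZVeZh3iau8urze//7KmqmGZ4mIZURDNIh3iYd3iazMyqve///sqruodneIdVVURIh3iYZWeJvNypq97//+urzLmHiJh3dlVXZmeIZERXm8ypib3v/+ur3cupiJmYh2VVREV4dUNGiauod4rN7tuazcu5iJmYiHZWQiNXh1M1Z4mHZWeb7tuJvMy6mJmZmYh5dBAmmWRFVFZmVUV5zuuJq7u6qaqqqqqbpyADioZVMiNFVURXreyYmaq7u7u7u7usymAAWZh2QyNFZlRVi9yYeImru7u7u7u93JMAN5mHZTNFd2VFet2od4mqq7zMu7u97aYhJYmZhlM1d2VEWM25iImZqrzdy6qszbhDNYqqmGQ1eIZDRq3LqZmZmqze3KmZq7hURoq7qXVEaJhlRYzuy5mJmJrN7bmHeJhlVorMuoZEWJmHZozv7KmIh4mqzcqYdndmZ4rMy4ZUV5qZiJzv7KmId4mYm8uql1ZVZ4m83JdVV5qqmazu3KmHeJqpmsy8uGVVZnms3LhlV4qqqrzu26mHeKu6mrzMynVmZnirzLllZ4qrqqzu26mGaKvLqruw=="/>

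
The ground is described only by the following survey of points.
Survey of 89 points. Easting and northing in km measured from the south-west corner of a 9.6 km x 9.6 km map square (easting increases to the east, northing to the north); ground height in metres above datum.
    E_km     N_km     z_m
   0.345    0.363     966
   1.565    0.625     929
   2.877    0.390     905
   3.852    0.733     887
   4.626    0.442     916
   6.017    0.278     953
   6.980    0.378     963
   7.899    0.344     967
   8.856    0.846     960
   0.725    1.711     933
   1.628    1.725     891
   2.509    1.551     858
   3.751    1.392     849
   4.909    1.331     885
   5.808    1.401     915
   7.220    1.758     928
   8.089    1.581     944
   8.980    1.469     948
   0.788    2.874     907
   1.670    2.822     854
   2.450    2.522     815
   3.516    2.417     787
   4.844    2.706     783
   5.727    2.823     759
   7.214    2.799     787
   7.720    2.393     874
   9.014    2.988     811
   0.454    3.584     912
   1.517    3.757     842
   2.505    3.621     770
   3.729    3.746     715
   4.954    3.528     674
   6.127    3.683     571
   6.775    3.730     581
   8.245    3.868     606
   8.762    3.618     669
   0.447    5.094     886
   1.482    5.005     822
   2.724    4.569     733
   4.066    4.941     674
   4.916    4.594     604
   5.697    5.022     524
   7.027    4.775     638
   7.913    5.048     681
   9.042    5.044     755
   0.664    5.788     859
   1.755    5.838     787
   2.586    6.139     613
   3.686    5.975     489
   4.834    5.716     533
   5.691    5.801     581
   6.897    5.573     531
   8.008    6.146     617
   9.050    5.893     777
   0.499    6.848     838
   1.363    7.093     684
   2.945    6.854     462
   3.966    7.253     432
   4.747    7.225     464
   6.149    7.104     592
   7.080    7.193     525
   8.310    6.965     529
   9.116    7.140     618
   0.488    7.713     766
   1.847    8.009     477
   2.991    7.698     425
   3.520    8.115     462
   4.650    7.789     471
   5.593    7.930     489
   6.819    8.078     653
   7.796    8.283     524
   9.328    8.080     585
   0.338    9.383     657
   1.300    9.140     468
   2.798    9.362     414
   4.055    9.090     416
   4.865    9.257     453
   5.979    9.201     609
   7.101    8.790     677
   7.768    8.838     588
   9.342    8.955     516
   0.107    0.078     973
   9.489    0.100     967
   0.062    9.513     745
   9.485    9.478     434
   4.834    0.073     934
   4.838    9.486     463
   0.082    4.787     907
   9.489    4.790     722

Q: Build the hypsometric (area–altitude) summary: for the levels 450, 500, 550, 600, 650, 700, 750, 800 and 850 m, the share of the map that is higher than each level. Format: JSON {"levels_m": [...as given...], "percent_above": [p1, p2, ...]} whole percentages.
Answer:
{"levels_m": [450, 500, 550, 600, 650, 700, 750, 800, 850], "percent_above": [93, 84, 74, 65, 58, 51, 44, 37, 28]}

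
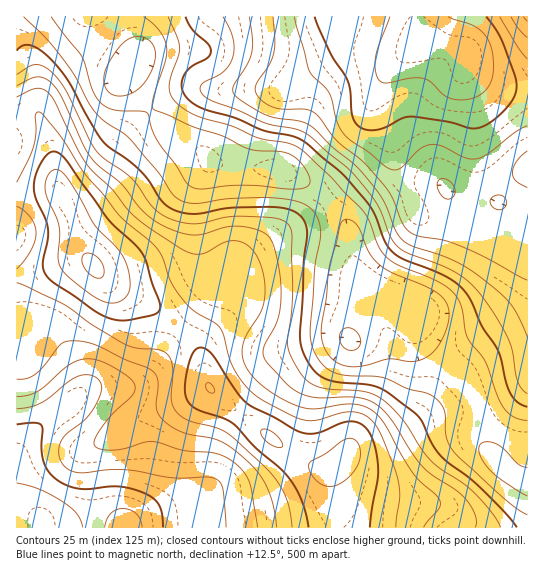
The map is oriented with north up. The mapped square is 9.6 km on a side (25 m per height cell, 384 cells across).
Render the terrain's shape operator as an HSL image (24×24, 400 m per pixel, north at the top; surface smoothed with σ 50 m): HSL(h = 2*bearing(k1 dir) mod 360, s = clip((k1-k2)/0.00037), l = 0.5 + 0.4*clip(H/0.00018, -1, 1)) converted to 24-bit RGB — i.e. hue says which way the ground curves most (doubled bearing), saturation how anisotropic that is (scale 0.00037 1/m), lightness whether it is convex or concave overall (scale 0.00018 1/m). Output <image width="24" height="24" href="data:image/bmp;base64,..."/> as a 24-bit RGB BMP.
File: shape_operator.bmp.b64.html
<image width="24" height="24" href="data:image/bmp;base64,Qk32BgAAAAAAADYAAAAoAAAAGAAAABgAAAABABgAAAAAAMAGAAATCwAAEwsAAAAAAAAAAAAAhVVpXktkh31PtLpRfVdKNDhNUolLqrh0e4Z3c2h/ZFCBbWh7dF90wsJsur10oqp5k6d0cWh8o2CMnGiyYanInvPSkd7jQC+9h0tYcTVKo544j6o5a01EUGdVP51HbbRLbYVkXWJ3Ykt5fkVYemJGqtBpn7l7pax8nKR4X4eRaarHnr/oyeX1tOrmhiiRVRQqfkeptUbLzbOvpoaDZG2HYqOndqedfpZjbnxMTEU3MRUYbEIbVNlGi96orJGztKOBhrx8a8i+VdzJT8y0dbZfiiIeMAMYjiooP1CCX2rD3NHj1JnhqIvAa6OnYWOFmVJQh11KTiRGbSlzqe7Cxf/rY73llmvH2rm+tuC3Ys23WpeMZ1s4UTAbVg0ZYC1Ui6R6KGw3G6hqdbauxXHQ4a7YtXrFjjecs0JbnVVQNkaDb/r/zP/xruj1HTjYdVXZ6+Do6evgaXK6jS+KijdMZzlWd0WBhlmPooI7bqMyAH0PD0MdVW5HtZp4xF/DpyDm3Ivd0KPUnfLwp//peem5kleRN0d3NKbF0uTZ8NncyyrOoRqpwGerg1K0YEKeniKR4y850r3Qb7KCEEAyGU4ifYYoYlcnMU9frnu36+PZ0frgUM2rYEA1c2YyKZI+EbVyS61N7DYurRBJezZrrl9dhVByai1yayaM25zDvKvK25bLbTubJkBIaVsrepkxHIhOKppn1/O70eqKUjYyVjk7m7VhP81GHV4yHCESeywOuUIne1Z8tFVukENkVjlhOkl0kLmPfY2Xv2213EPheDG1eJq2o9LGVJmyK7CGmux12ntQgDNBU2Y5g9sjbqoxLiciHxQYbGkqssFMT29ylU6YzUGjkkuMSnV3YMJQfWtaaD4+gS1Mmj5YgsRaXKxVY5+MWNy1b7uXv1yQzlumsIiCl8t7cZFaMCFLMzBtXrONk65+V11wO0BXljt4vV2AbpaXdbxwekFMczREZjxMrrNvqeWwb8rPgt/TZLu7Zk5tgExUs1ho0MOitsCcemiUIiGDQWukZ5mMkWxVbDExKxoYNy0cuqk2h7BdfLNfkznVulTOdXG/xu3YsOPLfbi2YaJ3aUhpdEhre1djnKhzwNWft6eSkGaTLTBwSElwcDZBahsNRxoJSjMeM3UxU9JKcsJ6eaiKZirFx3bcs8vYyerToLS9j5WxenWwQDq2aEbEmHq5q8iyucCbtXVtmVhiODlnOC5ujQuJ4wBZuX9masnMdOXmh+TRgcrIfKa6HTQziVc/1O+QftZ4h7mwi7DJdHzWSkTmSzTquqnf0cncz4PFzn+huIm2Rj+rIRdmNgFY6IrB3e7glt7wg8DchLu5dZiacIdrJhxQc5s3zf+qa9yBU7l4UZtYQXhfOlB3ODyKiqy2wpzHxYjd6tbx3qHosRS2Owo+Fwsoq+GJ3vXWdLbOZWqohp2KcmiKk3eHUQXFz/LTzP/Pe8bQjHCmjWhaaG1FITYiHTgdYYYkeIApe5M6o2c8twA0jwBMcAdgLy98if+Ep++PdleAdU1coYpSYnNddJV9GzGr4/jT3PvQOnamnUiss2qUo06WeT5xQVA5ZW4qeXwaX2cKKhsJNwcCVAkHUh8qcNJ8rfuedbhBWD1Fbko+sbpER5lNVI9lKmJj1v+g5PqcIyZCXS0/oGZAdT9UhURsekxjc1FIlUImfT0KJBkPNRsapj5gecugd/akrtebmnNqVjxojmeVtb+Ne5liR28/QoVev/+Ty+d+LxxnYDqOsVticDpRYBwlYyYMRzIQWCcWyD0bSYdEFZqudcXk2+vrl9Oocqd9rF6TaFCGYpl5tqyDm4eAgmWRraff3vvQfsp7GyN0MyKb5UHD0AWVnAxl0lt/f2vOTljRwsvm0t/wKr7+ILjZo72a0rWiZolpdleErGSji5lyiKxwkp+HXXmp5bbT8/XWulGdRhw3ECMfRiVs8xj/zKXx1OP3vr3/ta7+yM/v2Mfld1LHPl15VJlSyqKEsWx0UGRuY3iWuKSylrGcibCkZZy8m/ES//+KhgpVuhBIMl8nCSonLDZXwtWNmclmXjhkm15Tp4BntHNpsD+blWmeZaySeqOSx4amknanTKCYf6SQwrmgf8acTpC7d/Fj2K44bBdhz1yq1m2WDRUmDCcYtdgSppQdOEgtaYFGnJhTlm9XiVBnkK+CcqmcZoGTpX+jwJyxe5iyZpiwwNS3ptW5M3C2ic5jhzdKYk57ZlOY5GSxqCTeJlqgdbJytKyNU4mYWoaLh5d6il+LoX16lr+GaY+DZHp+boWEsrqRgrWsZJ61sdWkuMCRQWKA"/>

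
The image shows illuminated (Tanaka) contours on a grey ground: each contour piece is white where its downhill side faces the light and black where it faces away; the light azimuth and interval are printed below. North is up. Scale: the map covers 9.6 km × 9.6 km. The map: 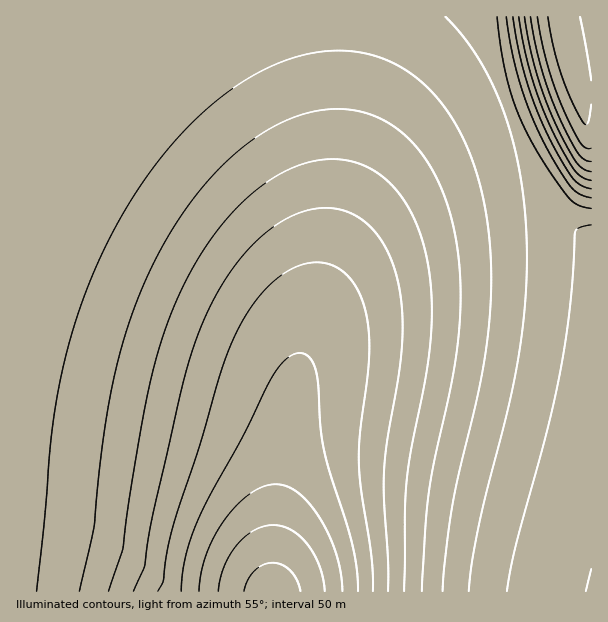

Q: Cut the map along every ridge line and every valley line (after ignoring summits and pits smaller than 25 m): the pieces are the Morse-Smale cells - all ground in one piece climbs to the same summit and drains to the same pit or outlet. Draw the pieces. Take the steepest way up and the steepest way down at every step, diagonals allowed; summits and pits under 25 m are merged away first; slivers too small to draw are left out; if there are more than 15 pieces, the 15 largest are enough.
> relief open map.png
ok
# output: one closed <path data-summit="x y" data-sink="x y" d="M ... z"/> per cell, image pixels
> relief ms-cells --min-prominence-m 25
<path data-summit="272 591" data-sink="591 591" d="M486 16l-470 1 1 575 575-1 0-351-22-16-38-63-30-75-10-39z"/><path data-summit="563 50" data-sink="591 591" d="M591 16l-104 1 5 30 10 39 30 75 38 63 6 6 15 10z"/>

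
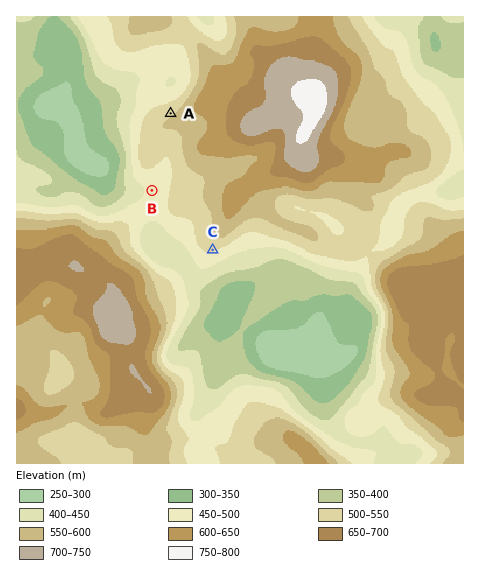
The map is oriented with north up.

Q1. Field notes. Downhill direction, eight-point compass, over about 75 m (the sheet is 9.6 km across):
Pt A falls NW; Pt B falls W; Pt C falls S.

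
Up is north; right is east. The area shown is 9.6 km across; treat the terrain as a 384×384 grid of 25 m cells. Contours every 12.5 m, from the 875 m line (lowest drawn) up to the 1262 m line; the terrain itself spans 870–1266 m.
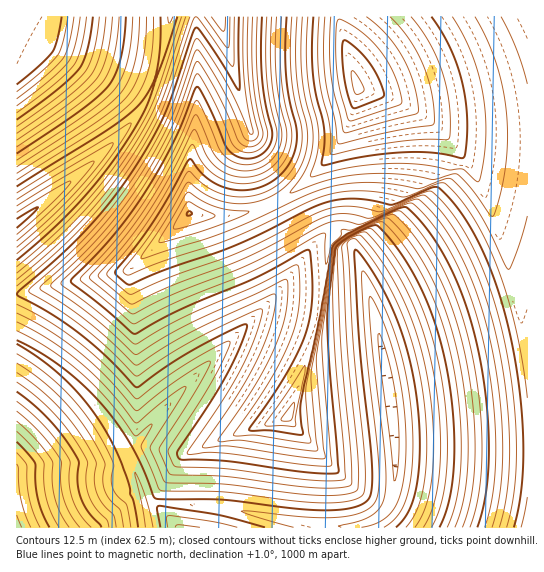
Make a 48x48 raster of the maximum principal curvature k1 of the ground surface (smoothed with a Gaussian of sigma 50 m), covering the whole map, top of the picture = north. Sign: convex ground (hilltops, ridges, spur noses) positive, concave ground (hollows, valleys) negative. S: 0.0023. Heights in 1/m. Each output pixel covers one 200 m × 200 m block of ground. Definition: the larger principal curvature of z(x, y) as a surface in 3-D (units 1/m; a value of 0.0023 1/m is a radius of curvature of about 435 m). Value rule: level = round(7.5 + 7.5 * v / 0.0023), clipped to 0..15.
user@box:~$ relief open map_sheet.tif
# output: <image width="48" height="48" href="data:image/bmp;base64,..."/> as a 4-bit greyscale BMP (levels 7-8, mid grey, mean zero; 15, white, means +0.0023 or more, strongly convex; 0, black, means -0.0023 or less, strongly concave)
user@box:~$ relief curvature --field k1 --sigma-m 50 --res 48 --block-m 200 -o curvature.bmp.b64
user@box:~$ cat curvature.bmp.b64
<image width="48" height="48" href="data:image/bmp;base64,Qk32BAAAAAAAAHYAAAAoAAAAMAAAADAAAAABAAQAAAAAAIAEAAATCwAAEwsAABAAAAAAAAAAAAAAABEREQAiIiIAMzMzAERERABVVVUAZmZmAHd3dwCIiIgAmZmZAKqqqgC7u7sAzMzMAN3d3QDu7u4A////AHd3d4iIiHiYiIiIh3eIiIiHd3d3d3d3iHd3d3eIiImIiIiIiIiIiIiId3d3d3d3eHd3d3d4iIiId3d3iIiIiIiIh3d3d3d3eHd3d3d3iImIh3d3iIiIiImYh3h3d3d3eHd3d3d3l3iYh3d3iIiIiJmIh3iHeHh3eIiIiIiIh3iYh3d3eIiIiZiIh3iHh3d3eIiIiIiIh4iKh3d3eIiImYiIh3iHd3d3eIiIiIiIiJmIqph3eIiJmIiIh3iHiHd3eIiIiIiIiYiIiJqph4iaiIiIh3iIeHd3eIiIiIiHiXiIiIiJqpmoiIiIh3iId3d3eIiIiIh3iXeIiIiIiJuIiIiIh3iId3d3eIiIiId3iYd3iIiIiImoiIiId3iId3d3eIiIiId3iYd3iIiIiIjIiIiId3iIh3d3eIiIiHd3iYh3eIiIiIjIiIiId4iId3d3eIiIh3d3iYiHd4iIiIi6eIiId4iIiHd3iYiHd3d3iYiId3iIiIiciIiHd4iIiHd3iYh3d3d3iYiIh3eIiIiNiIiHd4iIiHd3iXd3d3d3iYiIiHd4iIiNmIiHd4iIiHd3iXd3d3d3iIiIiId3iIiLuIiHeIiIiId3iXd3d3d3iIiIiIiHeIiJ6IiHeIiIiId3iHd3d3d3mIiIiIiId4iI+IiHeIiIiId4mJiId3d3mIiIiIiIiHiI+Ih3eIiIiIh4mJqqmIiImIiIiIiIiHeI6Yh3iIiIiIh4mIiImqqZmIiIiIiIiIeI24h3iIiIiIiImIiIiIiJqYiIiIiIiIiIroh3iIiIiIiJiIiIiIiIipiIiIiIiIiIn3h4iIiIiIiJiIiIiIiIiKqIiIiIiIiIj3Z4iIiIiIiJiHiIiIiIiIqoiIiIiIiHivx4iIiIiIiJiHeIiIiIiIiaiIiIiIiId436iIiIiIiYiHd3iIiIiIiJqqqqmIiIiIif2IiIiIiYiId3eIiIiIiJmIiImqiIiIiIrriIiIiYiIh3d4iIiIiJmIiIiIqYiIiIiLyYiImIiIiId3iIiIiJmIiIiIiqiIiIiIi6iImIiIiIh3eIiIiJqIiIiIiJqIiIiIiImJiIiIiIiId4iIiIqIiIiIiImYiIiIiIiIiIiIiIiIh3iIiIuIiIiIiIioiIiIiIiIiIiIiIiIiHeIiIuIiHeIiIiKiIiIiIiIiIiIiIiIiIh4iIuIiHeIiIiJiIiIiIiIiIiIiIiIiIh3iIuIiIiIiIiImIiIiIiIiIiIiIiIiIiHeIqYiIiIiIiImIiIiIiIiIiIiIiIiIiIeIqYiIiIiIiImIiIiIiIiIiIiIiIiIiId4qYiIiIiIiImIiIiIiIiIiJiIiIiIiIh4qYiIiIiIiImIiIiIiIiIiImIiIiIiIh4qYiIiIiIiImIiIiIiIiIiIiYiIiIiIiIqYiIiIiIiJmIiIiIiIiIiIiJiIiIiIiIqYiIiIiIiJiIiIiIiIiIiIiJiIiIiIiIqYiIiIiIiJiIiIiIiIiIiIiJiIiIiIiIqYiIiIiIiJiIiIiIiIiIiA=="/>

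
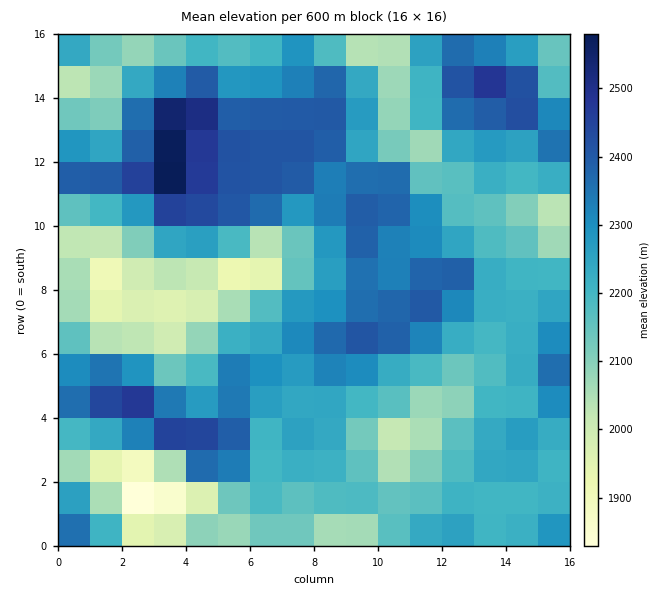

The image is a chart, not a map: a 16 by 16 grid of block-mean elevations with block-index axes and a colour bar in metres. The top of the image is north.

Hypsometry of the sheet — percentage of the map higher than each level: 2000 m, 93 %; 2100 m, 80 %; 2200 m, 64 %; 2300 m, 32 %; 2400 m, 16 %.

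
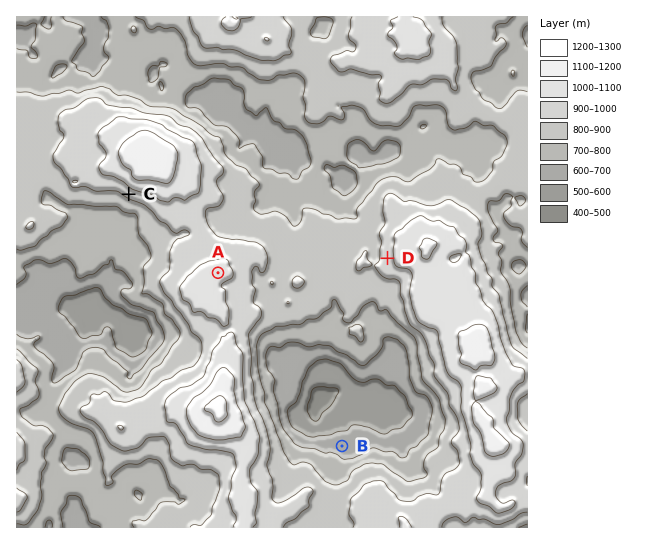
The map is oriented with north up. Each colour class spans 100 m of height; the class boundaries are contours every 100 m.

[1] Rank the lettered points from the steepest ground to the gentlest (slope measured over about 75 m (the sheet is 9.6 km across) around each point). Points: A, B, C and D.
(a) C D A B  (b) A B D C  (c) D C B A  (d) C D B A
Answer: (d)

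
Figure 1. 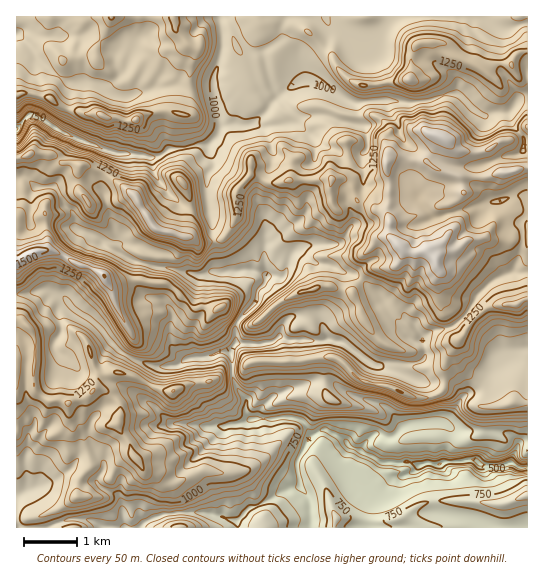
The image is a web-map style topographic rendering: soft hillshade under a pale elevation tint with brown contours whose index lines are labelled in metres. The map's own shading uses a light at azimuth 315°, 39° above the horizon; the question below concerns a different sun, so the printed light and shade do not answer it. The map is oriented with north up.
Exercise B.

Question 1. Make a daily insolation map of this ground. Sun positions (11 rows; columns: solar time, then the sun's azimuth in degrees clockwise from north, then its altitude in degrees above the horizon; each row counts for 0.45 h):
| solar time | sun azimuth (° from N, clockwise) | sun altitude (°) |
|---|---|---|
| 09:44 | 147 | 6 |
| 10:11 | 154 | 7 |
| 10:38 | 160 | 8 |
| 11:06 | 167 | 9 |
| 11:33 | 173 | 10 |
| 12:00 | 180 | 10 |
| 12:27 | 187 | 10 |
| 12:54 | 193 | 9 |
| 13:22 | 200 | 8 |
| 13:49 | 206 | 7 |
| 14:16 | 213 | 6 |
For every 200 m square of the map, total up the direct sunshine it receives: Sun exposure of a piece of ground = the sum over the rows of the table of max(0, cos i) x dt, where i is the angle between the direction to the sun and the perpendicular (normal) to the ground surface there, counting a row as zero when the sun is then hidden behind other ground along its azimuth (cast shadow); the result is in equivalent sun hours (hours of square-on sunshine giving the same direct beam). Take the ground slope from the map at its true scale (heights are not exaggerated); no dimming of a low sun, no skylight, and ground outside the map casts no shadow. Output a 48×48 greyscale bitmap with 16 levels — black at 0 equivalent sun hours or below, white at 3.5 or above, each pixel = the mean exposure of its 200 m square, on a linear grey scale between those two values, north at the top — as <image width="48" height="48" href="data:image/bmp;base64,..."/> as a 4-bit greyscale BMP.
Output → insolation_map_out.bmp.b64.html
<image width="48" height="48" href="data:image/bmp;base64,Qk32BAAAAAAAAHYAAAAoAAAAMAAAADAAAAABAAQAAAAAAIAEAAATCwAAEwsAABAAAAAAAAAAAAAAABEREQAiIiIAMzMzAERERABVVVUAZmZmAHd3dwCIiIgAmZmZAKqqqgC7u7sAzMzMAN3d3QDu7u4A////AFmnEAWHdxAAAAAhIiMzM1VDRVMhEjRVVRAmu8yVVoQQATVyAAESQwAAABMzVniZmBAAOauYqa3LmZmIUAESQQARAAAjREMiSTIRIAA6vdqImrzLdCEUQREiEAAAAAAAAFVEITJXeqYyV5qqqFQ1MRIiEAAAAAAAAFZVUjYnlzNBAiESWYQkESIhAAAAAAAAAFVlZSJVciQzAAAAAncxEhAANDMREQAABIeIVlVkMAEgAAAAADdQIgAVd5mZiZiHQXdmd1iYIAABAAAAAARxACWDMyMzMjZkaFZTZmRVMQAAAAAAAAAZiKiLtjIiNZu7y2V4dmMRMyBYZBEAARFs///8aMyoiu///3iJZndCERfcuahgRIzbrJYxbv//+UM0d1cgADdRFaqJnMomaEI0QQKv/4MmqSIhEkQQAAAUiUABR5ZNualkIn7IQAAASYQiIkMgAAEkMAAAAAFLzN3LmsYAAAAVd1MiIjMwACIAAAAAAAATZ3d5vGAAABETeIUzIiMxEkEAKEAAAAAAAAAAAAACZkM2aoVEMzQyFTABp0IAFVUQAAAAAABIMAESRWVmZlQkIgAIckQ3mrglkwAAAAWDASNjEFh4mSAAAABpETZ3la1QOlAREUdBIjZ7khm83QAAABSWESJoVDdhAbyWV2QhJGeGVQGcywABEWuUMjWGAAAhABfv64YSN7h3VCAAAnMzaKqSNYlgAAAAAAADZiElioqpmGMAAMqJvtoxEQAAAAAAAAAAAABc7ol4eIYgAM7+62EAAAAAAAABERAAABeURqhlI3ZCASncUAAAAAAWmBIiERAAACWHRnZiRkZmVAAAAAAAACjO1nhjIiEQAAEFhSASMmiWZQAAAAAAFdyDIQOWMzNEWHIRIAAAIwEiIxAAAAESR2AAAQF4QzRGiYQyIQAAAQADMwAAACVFdxAAARNURGaVeWZlIAAAAAABMwAAAkIllAAAIRNUWJl2VCUwEhERFWMiIwAAEgE0MAADMREnnMyIVUMBMyIzM0V4VAASIiNCAAASERAElDVWVFETUzNGZEeryVVVVGMQAAAAAQABQQAAAAABZVV1IAASR5qFIQAAAAAAAAABEAAQAAACJEMzaIYgAAEQAAAAAAAAAAAAABAAABISEQFYhCJTAAAAAAAAAiATQxAAAAAAABECABiGMgABIRAAABWq3WRnhSAAAAAAAAAAABIQAAAAAzAAJqlkEmh2YxERAAAAAAASAAAAAAAAAFM3MQAAAAEAAREREAABEAAAAAAAAAAAAHhRAAAAAAAAARIiERAAAANjAAAAAAACAQAAAAAAAAAAIiIjMiIQAXhVV6chAAJUNgAAEAAAAAETVCIzMzIiN1AAAAABElYzgwABIiIAARNGeEIzMzM0VQAAABATZkETNAASASEQESNWd2IzMzRFUQAAACRWQQAAAwEQARFDIhNVEkMzVTRXMAAAABIzIAAAADNDM0N4ZDNjECM0REVTEiEQAAAAAAAAAEREREV4dmVTEBI0M0MQIjRUEQAAAAAAAQ=="/>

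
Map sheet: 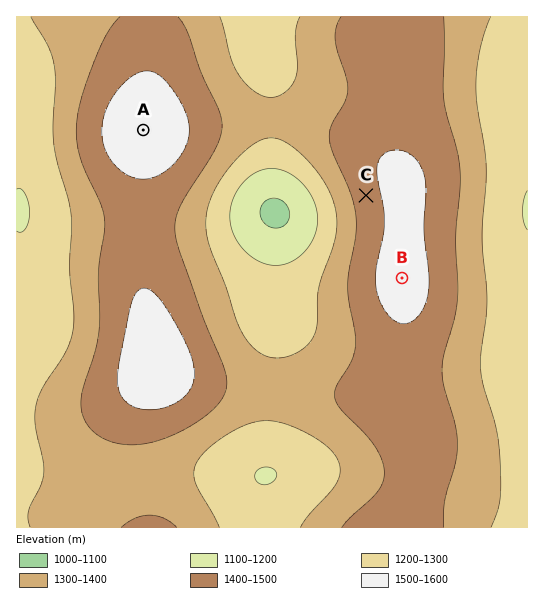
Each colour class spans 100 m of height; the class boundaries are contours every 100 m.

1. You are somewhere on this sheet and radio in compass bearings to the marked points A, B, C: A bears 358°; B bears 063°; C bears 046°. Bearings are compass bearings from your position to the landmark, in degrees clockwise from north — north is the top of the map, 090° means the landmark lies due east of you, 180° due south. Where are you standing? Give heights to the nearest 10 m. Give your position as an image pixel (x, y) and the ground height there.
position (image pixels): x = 152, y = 404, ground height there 1520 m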